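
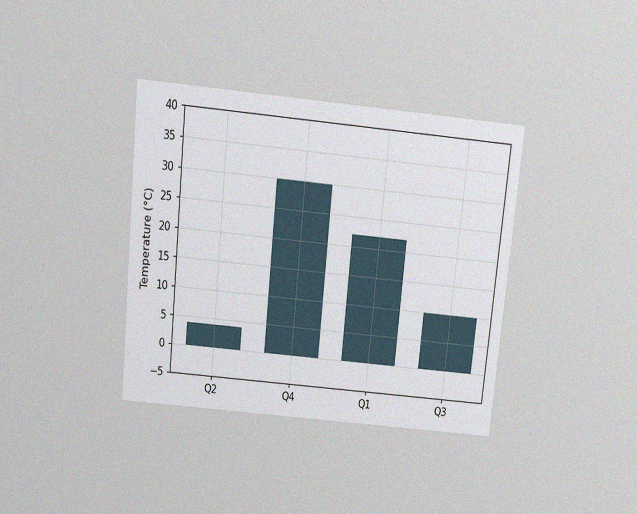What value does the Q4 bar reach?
30°C

The chart is tilted about 6° clockwise and viewed slightly from above, with some photo noise. Reading along the chart's y-axis, the Q4 bar reaches 30°C.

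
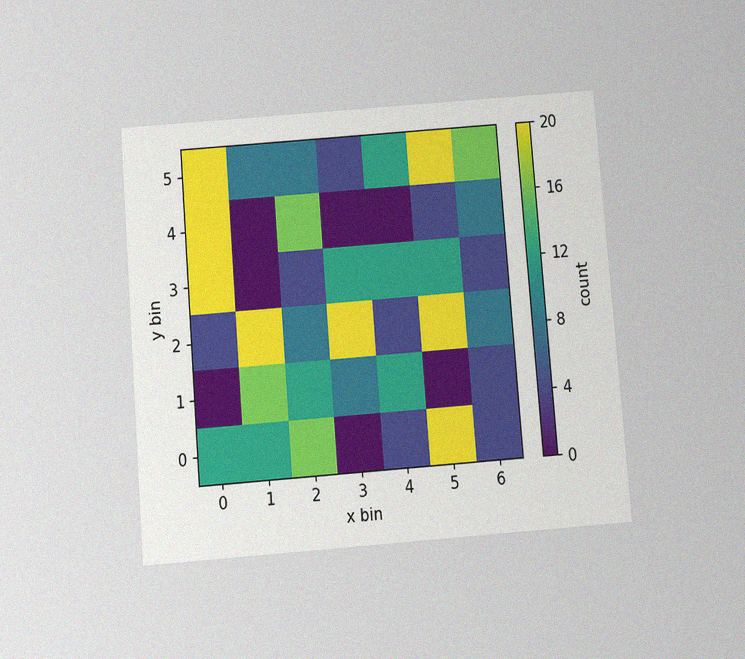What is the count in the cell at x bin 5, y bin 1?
0

The chart is tilted about 5° counter-clockwise and viewed slightly from below, with some photo noise. Matching the cell (5, 1) against the colorbar gives 0.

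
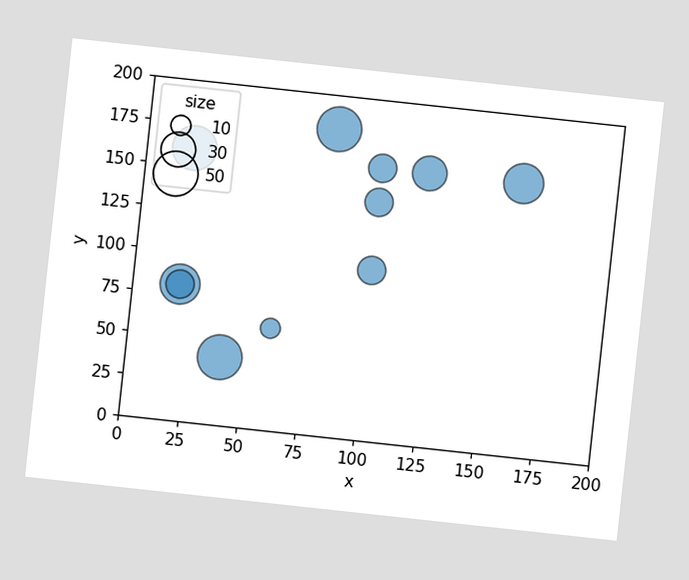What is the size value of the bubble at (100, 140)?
20

The chart is tilted about 6° clockwise. Matching the bubble at (100, 140) against the size legend gives 20.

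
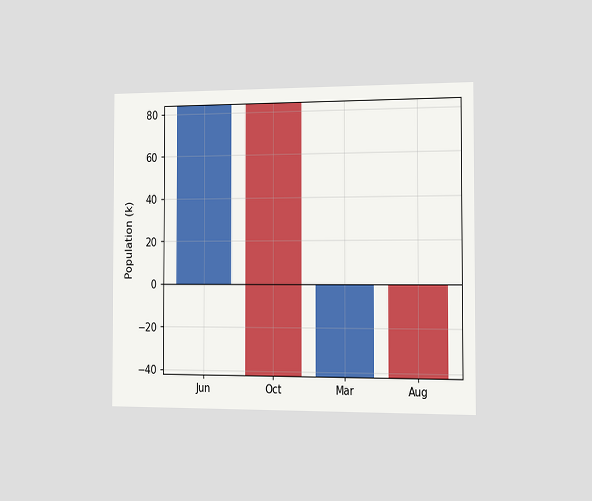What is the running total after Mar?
0k

The chart is viewed slightly from the right. After Mar the running total reaches 0k.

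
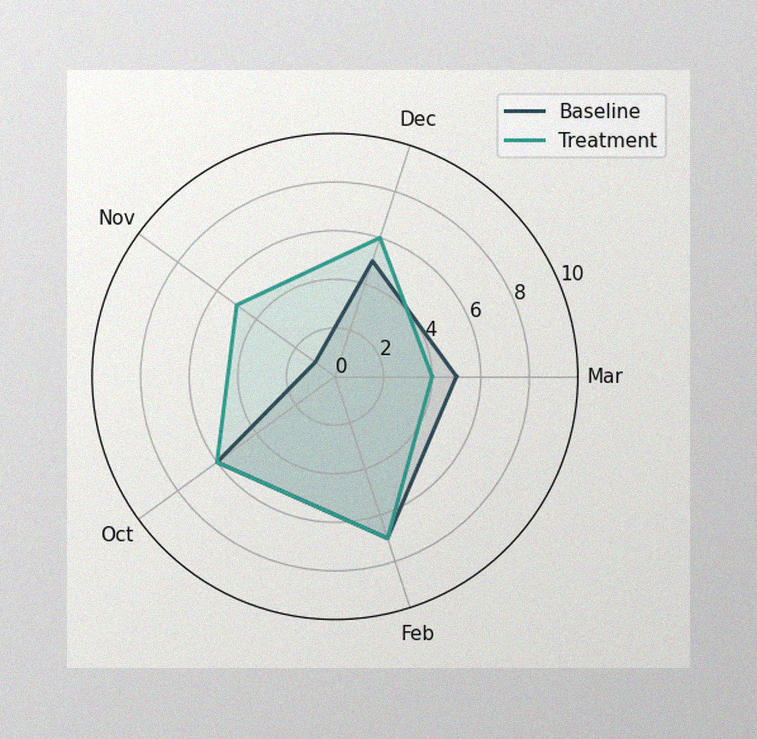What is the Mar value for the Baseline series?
5

The image has some photo noise and uneven lighting. On the Mar axis, Baseline reaches 5.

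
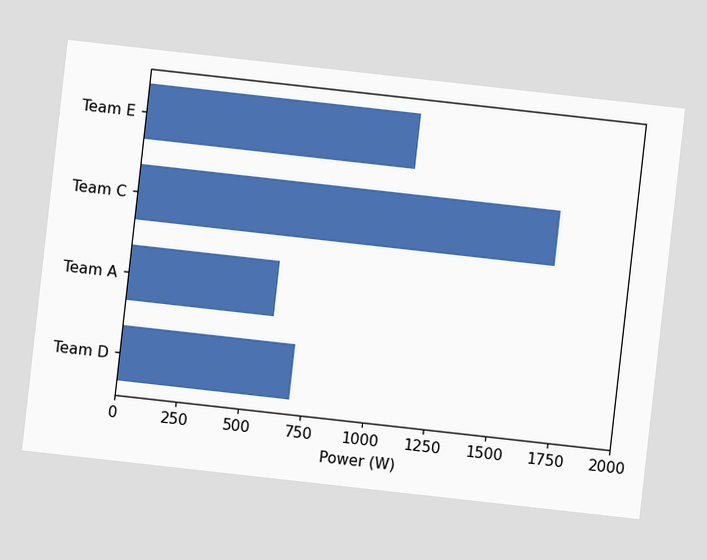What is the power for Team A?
600W

The chart is tilted about 6° clockwise. Reading along the chart's x-axis, the Team A bar reaches 600W.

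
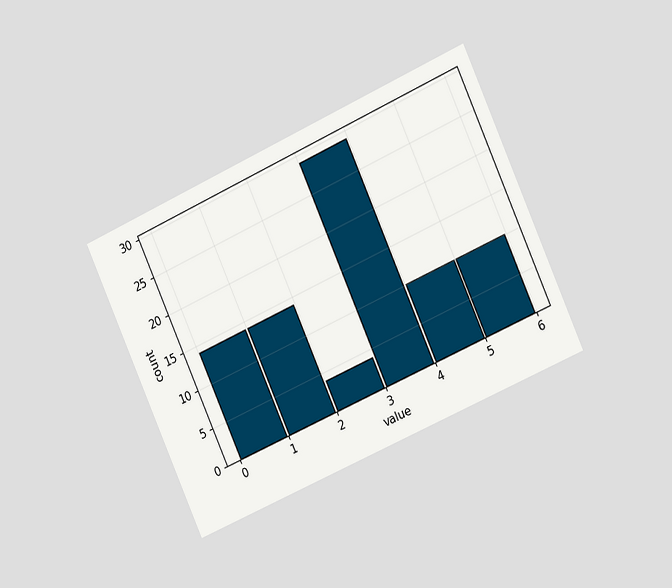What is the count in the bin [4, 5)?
10

The chart is tilted about 24° counter-clockwise and viewed slightly from the right. The [4, 5) bin has height 10.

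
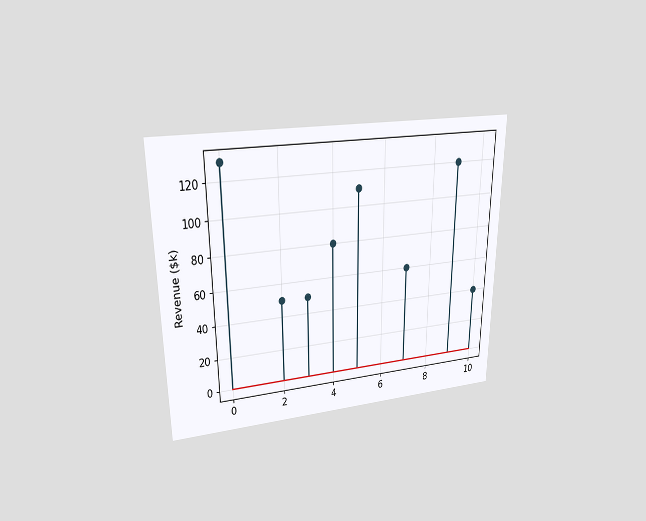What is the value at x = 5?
$110k

The chart is viewed at a slight angle. The stem at x=5 reaches $110k.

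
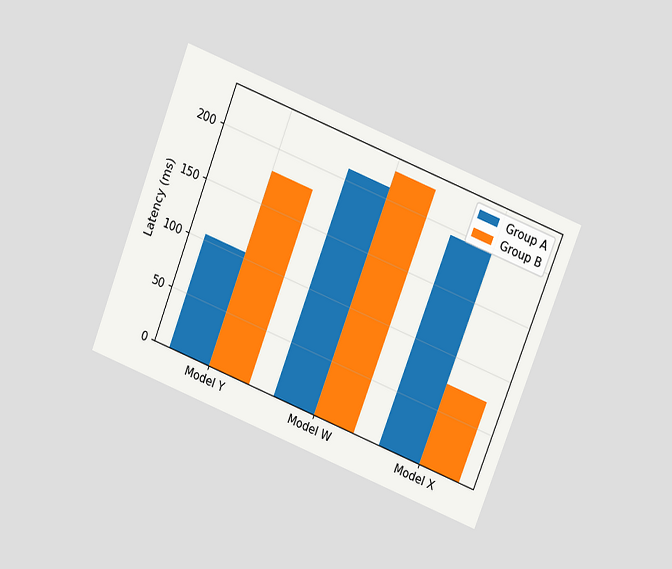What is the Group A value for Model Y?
105ms

The chart is tilted about 21° clockwise and viewed at a slight angle. The Group A bar at Model Y reaches 105ms on the y-axis.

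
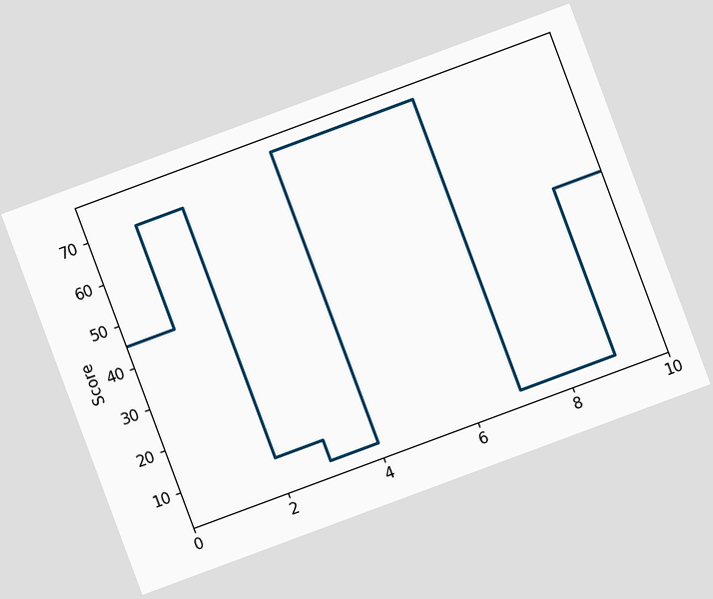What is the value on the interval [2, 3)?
10

The chart is tilted about 20° counter-clockwise. On [2, 3) the step sits at 10.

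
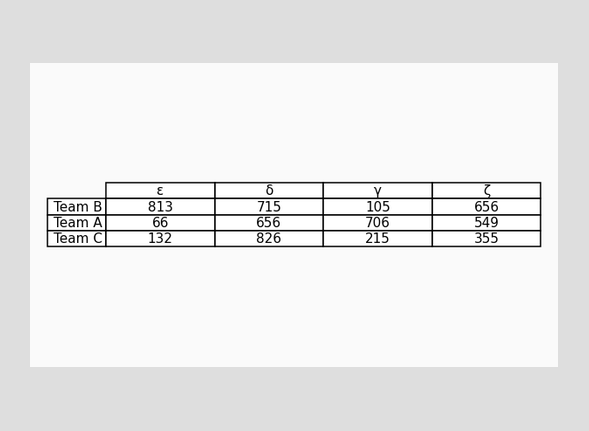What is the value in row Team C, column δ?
The (Team C, δ) cell reads 826.

826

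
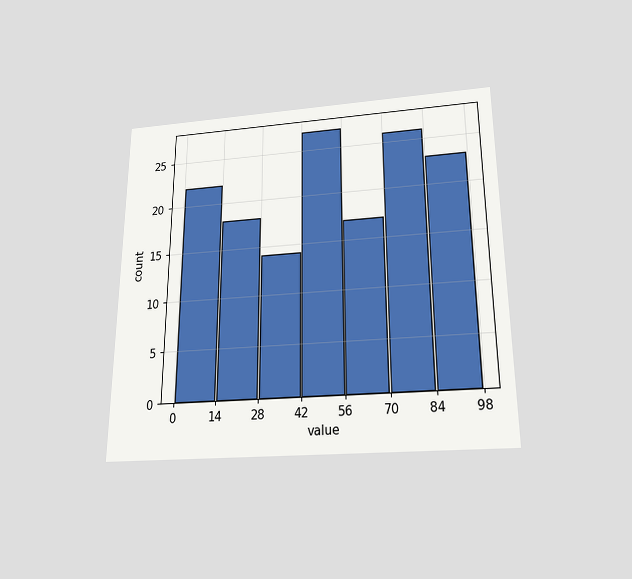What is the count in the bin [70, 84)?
26

The chart is viewed slightly from below. The [70, 84) bin has height 26.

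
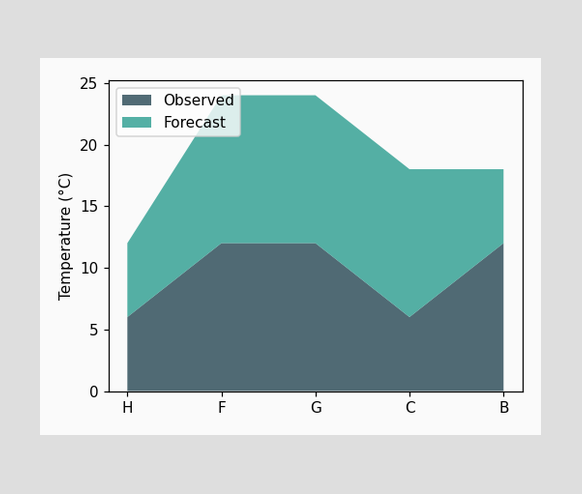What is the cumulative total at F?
The stacked total at F reaches 24°C.

24°C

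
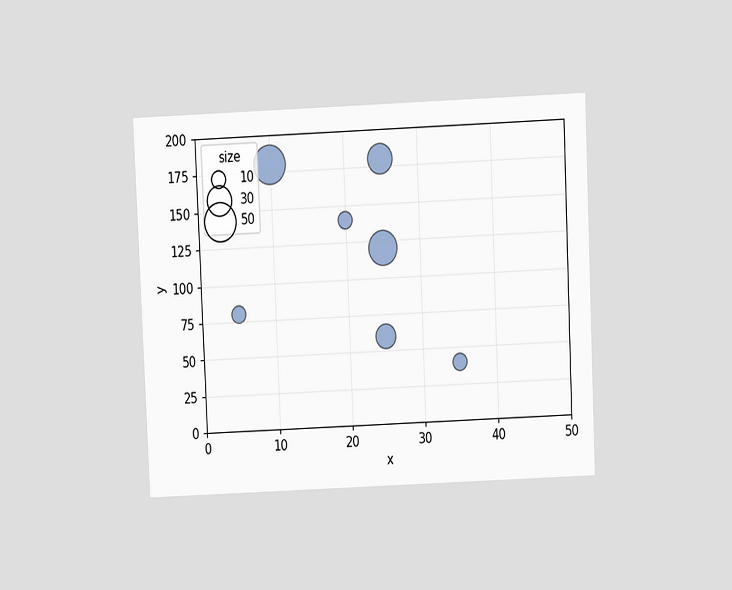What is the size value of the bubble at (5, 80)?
The chart is tilted about 3° counter-clockwise and viewed slightly from above. Matching the bubble at (5, 80) against the size legend gives 10.

10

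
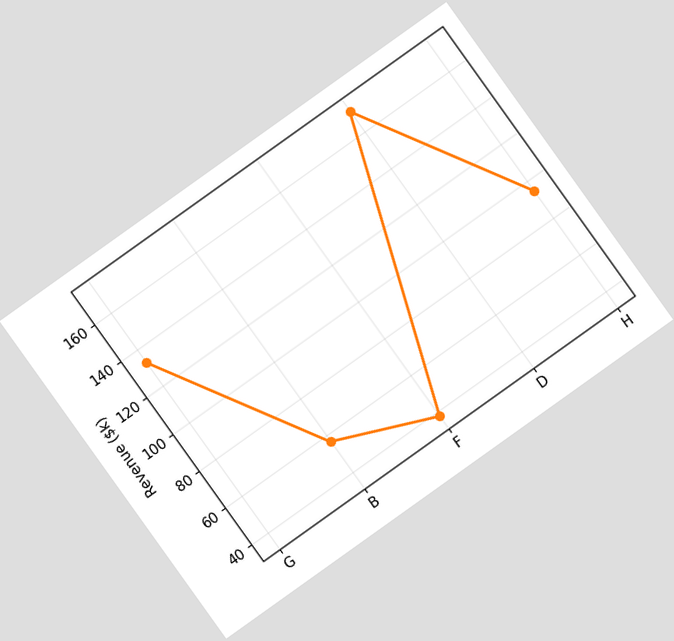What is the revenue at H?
The chart is tilted about 36° counter-clockwise. At H, the line is at $95k.

$95k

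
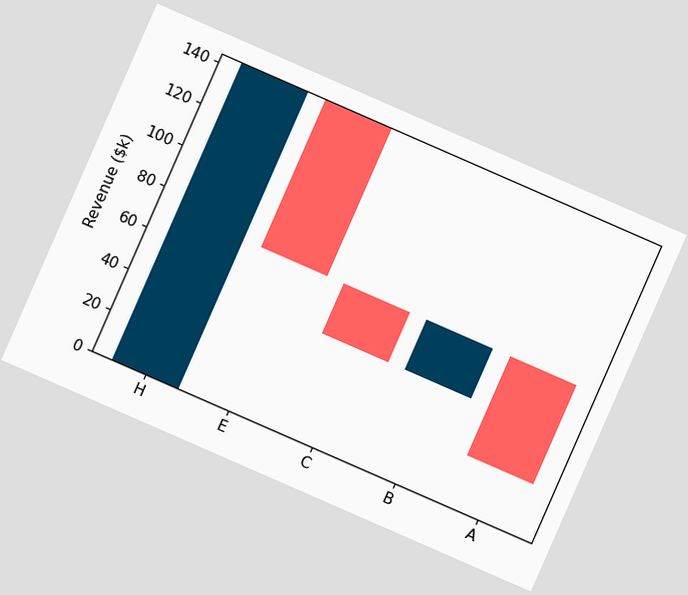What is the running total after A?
$24k

The chart is tilted about 24° clockwise. After A the running total reaches $24k.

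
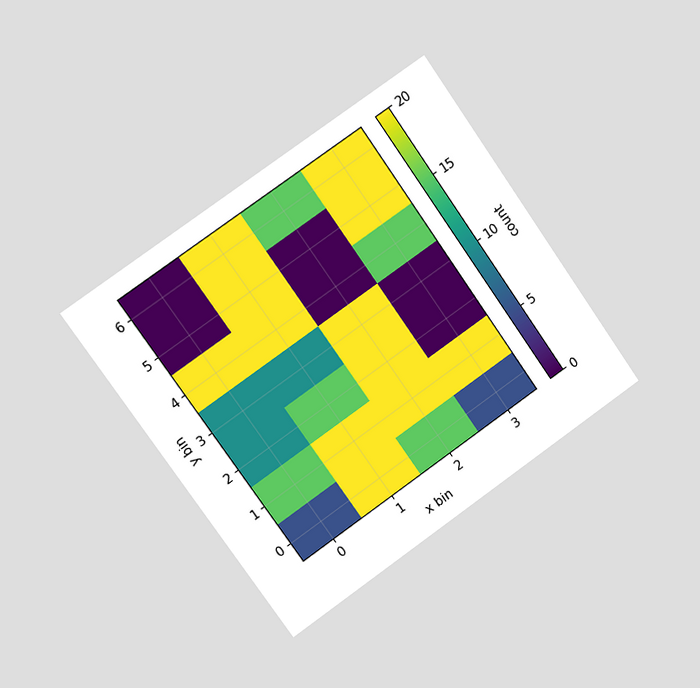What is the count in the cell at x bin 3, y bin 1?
The chart is tilted about 35° counter-clockwise and viewed slightly from the left. Matching the cell (3, 1) against the colorbar gives 20.

20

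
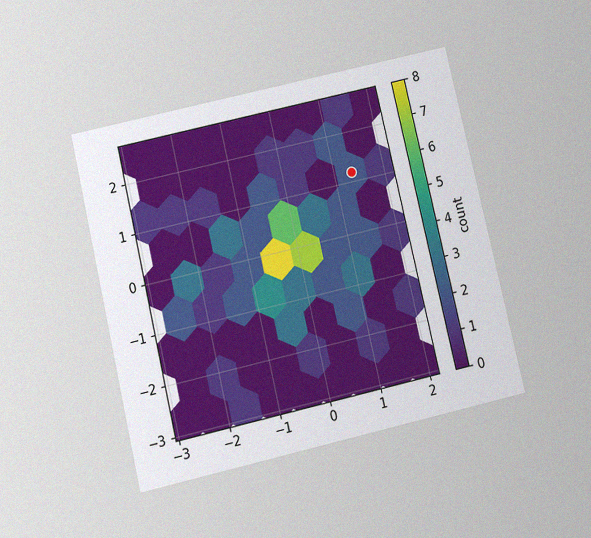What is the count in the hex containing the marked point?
The chart is tilted about 13° counter-clockwise and viewed slightly from below, with some photo noise. The marked hex reads 2 on the colorbar.

2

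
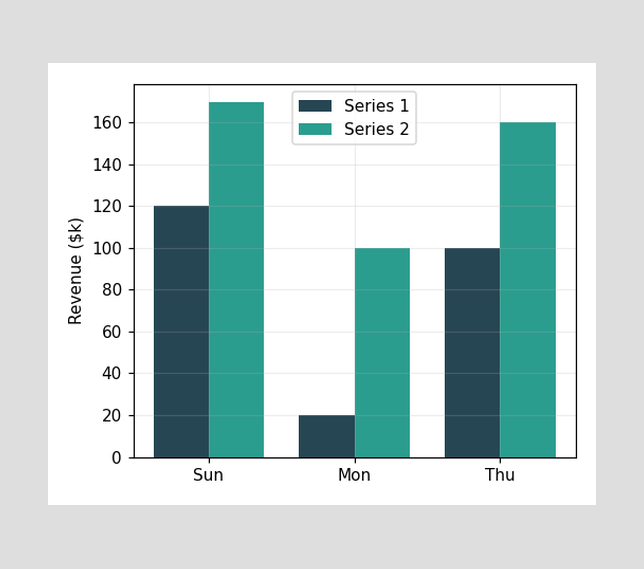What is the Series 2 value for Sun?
$170k

The Series 2 bar at Sun reaches $170k on the y-axis.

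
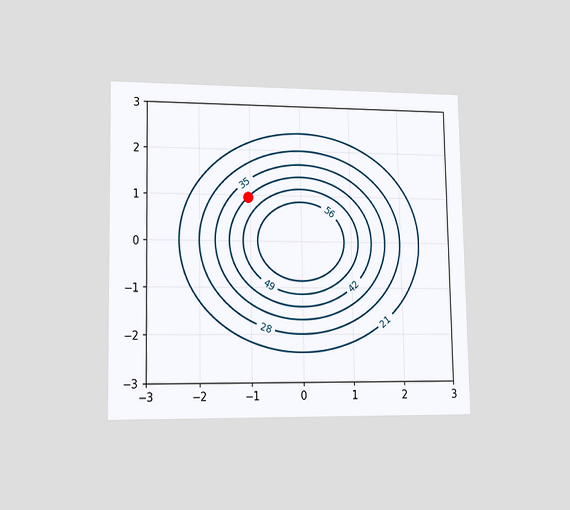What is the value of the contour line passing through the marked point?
42

The chart is viewed at a slight angle. The marked point sits on the contour labelled 42.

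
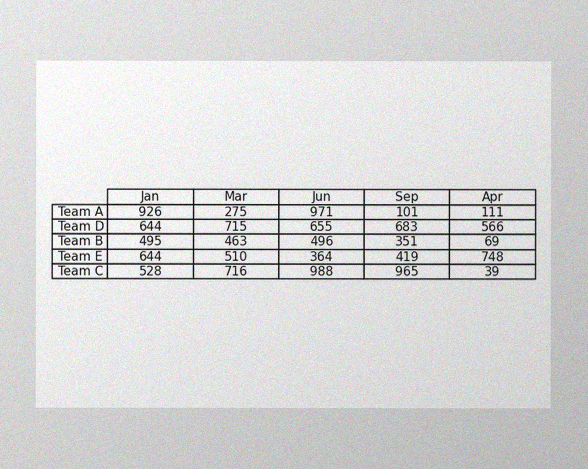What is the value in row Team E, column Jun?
364

The image has some photo noise and uneven lighting. The (Team E, Jun) cell reads 364.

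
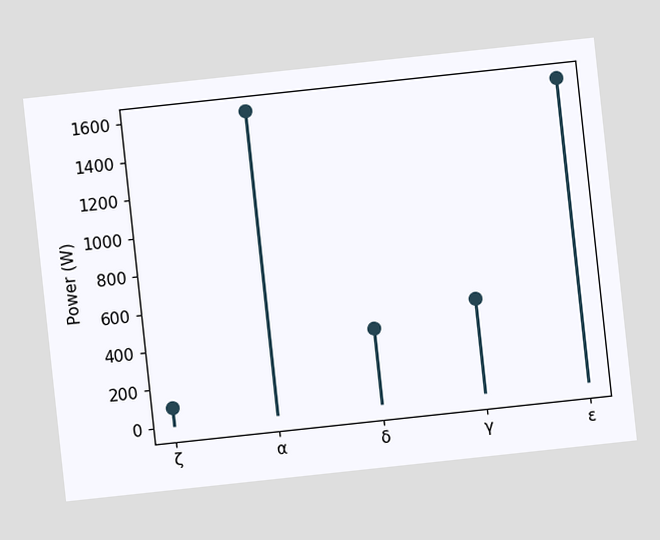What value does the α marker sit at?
1600W

The chart is tilted about 6° counter-clockwise. The α marker sits at 1600W.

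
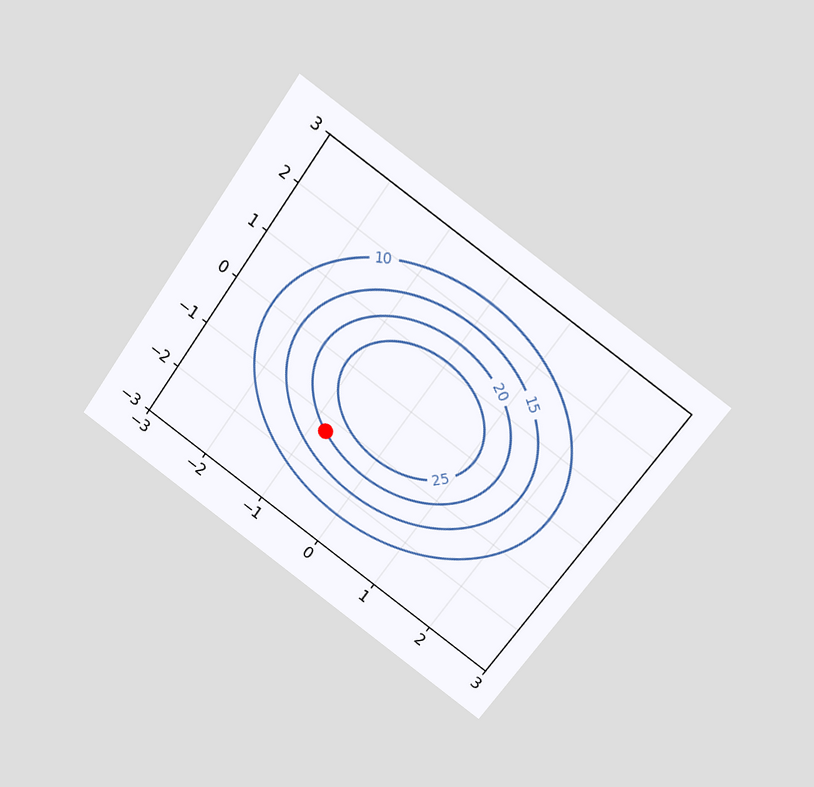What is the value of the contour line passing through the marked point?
20

The chart is tilted about 36° clockwise and viewed slightly from above. The marked point sits on the contour labelled 20.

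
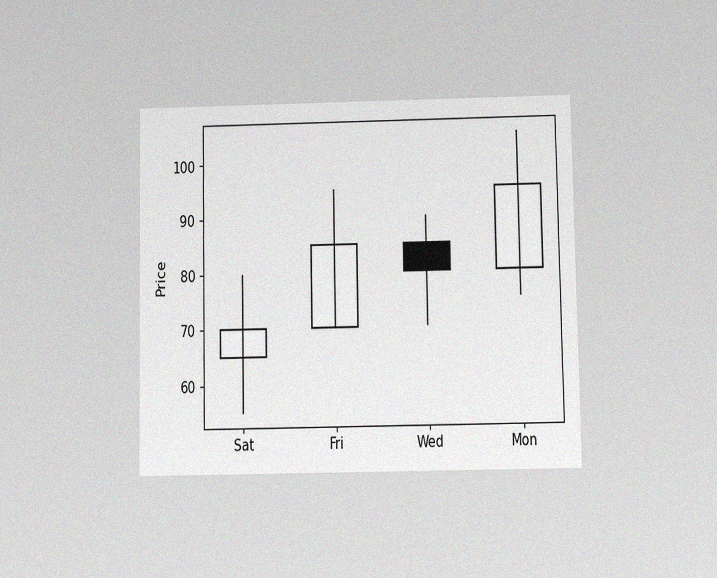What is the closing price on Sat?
70

The chart is viewed at a slight angle, with some photo noise. The Sat candle closes at 70.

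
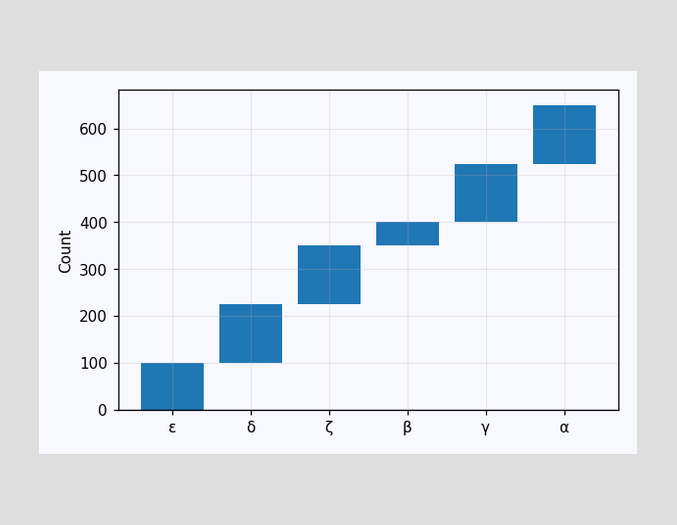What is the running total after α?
After α the running total reaches 650.

650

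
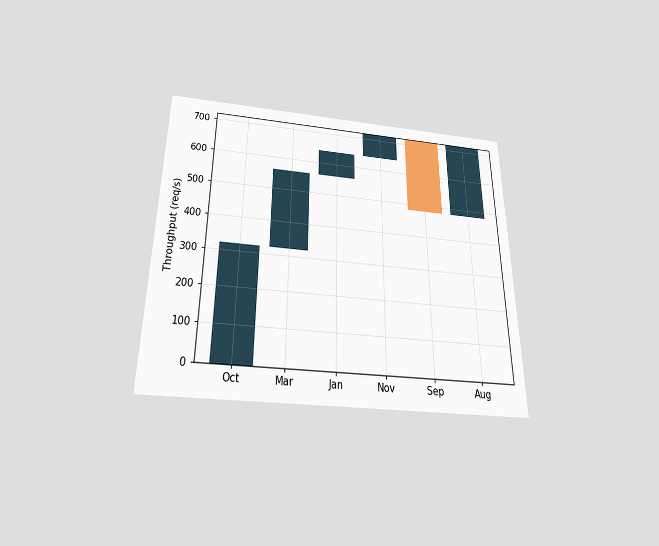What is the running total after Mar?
The chart is viewed slightly from below. After Mar the running total reaches 560req/s.

560req/s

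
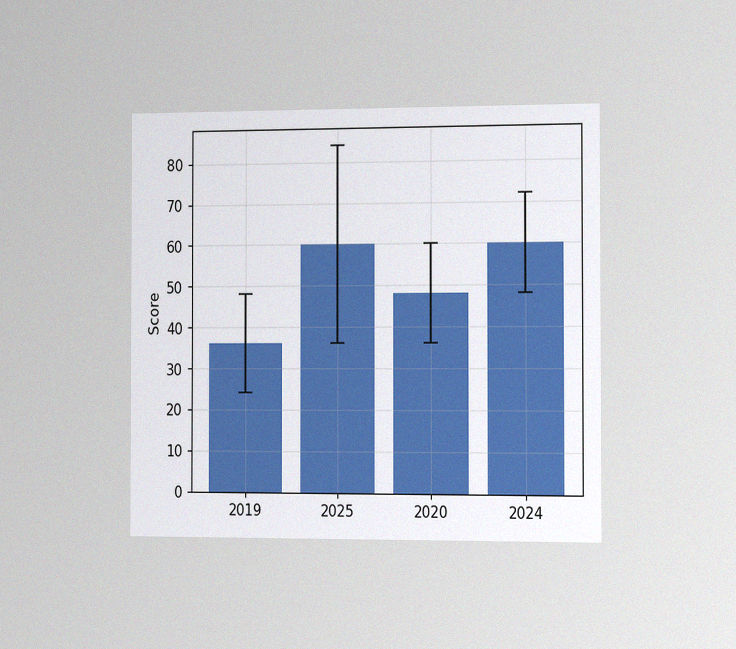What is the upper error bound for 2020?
The chart is viewed slightly from the right, with some photo noise. The 2020 bar's upper whisker reaches 60.

60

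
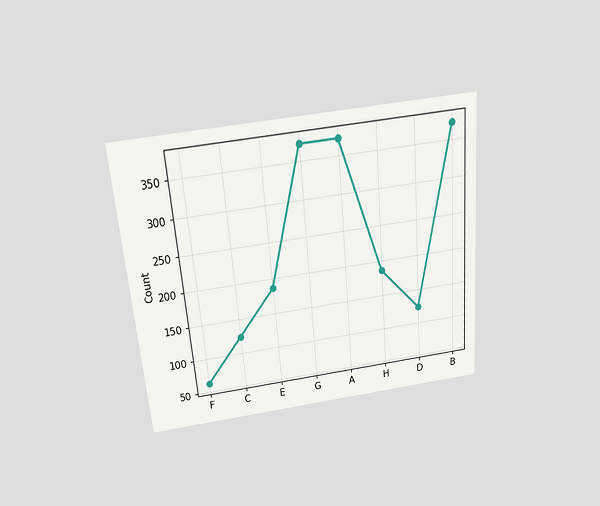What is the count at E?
186

The chart is tilted about 5° counter-clockwise and viewed slightly from above. At E, the line is at 186.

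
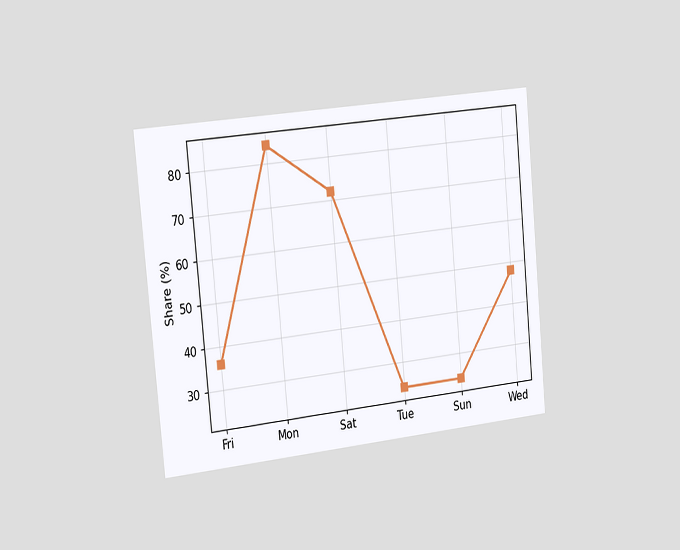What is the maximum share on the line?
The chart is tilted about 5° counter-clockwise and viewed slightly from the left. The highest point is at Mon, and reading across to the y-axis gives 84%.

84%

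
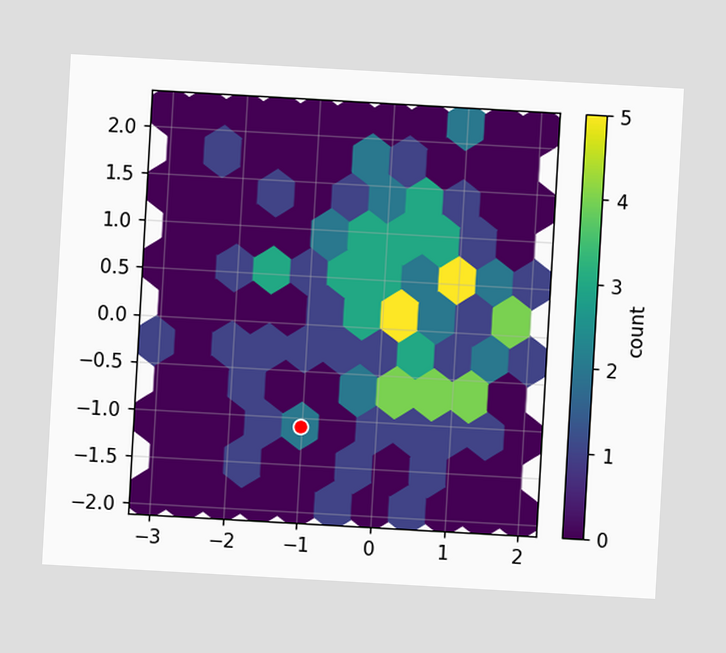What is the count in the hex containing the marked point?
The chart is tilted about 3° clockwise. The marked hex reads 2 on the colorbar.

2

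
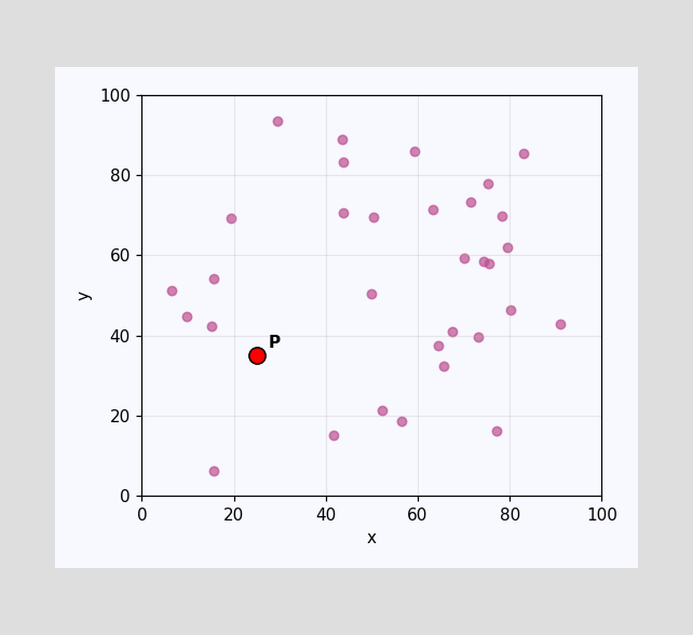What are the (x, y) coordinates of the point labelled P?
Following the gridlines from P to each axis, P sits at (25, 35).

(25, 35)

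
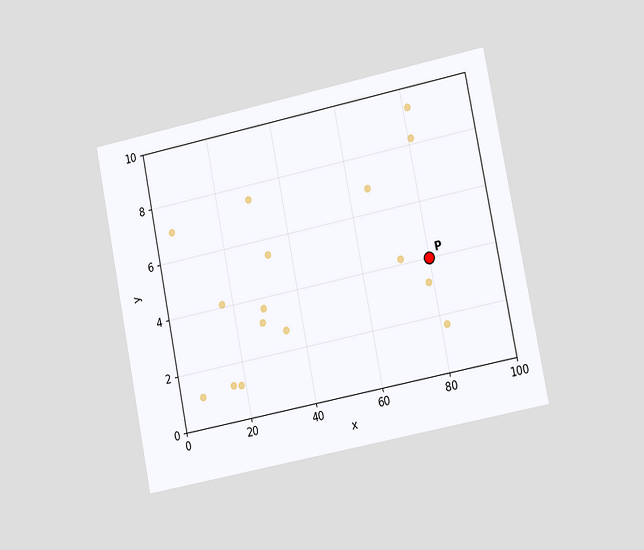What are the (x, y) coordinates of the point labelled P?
The chart is tilted about 11° counter-clockwise and viewed slightly from the right. Following the gridlines from P to each axis, P sits at (80, 4).

(80, 4)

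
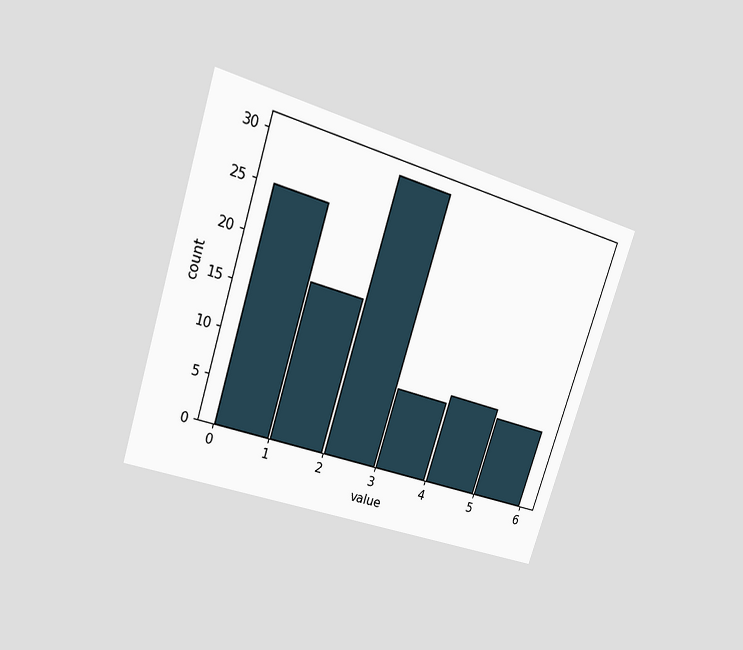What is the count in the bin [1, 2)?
The chart is tilted about 18° clockwise and viewed at a slight angle. The [1, 2) bin has height 17.

17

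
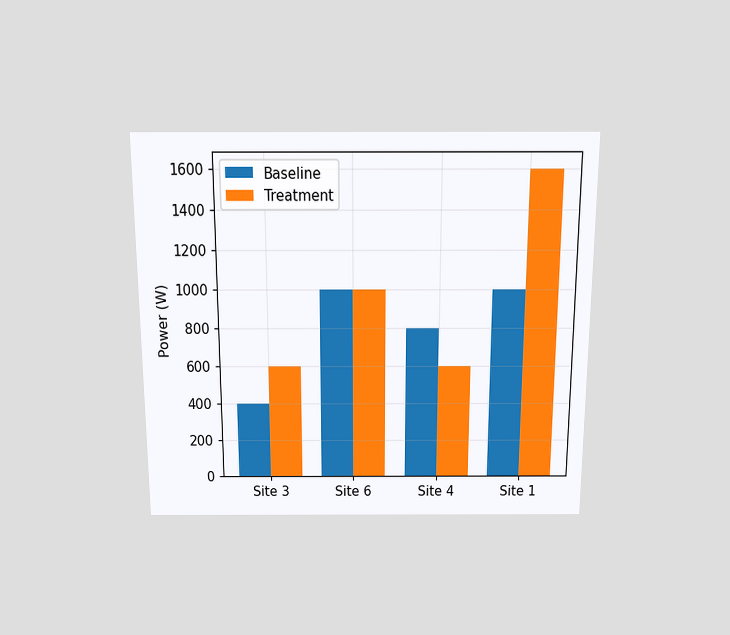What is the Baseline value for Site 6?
1000W

The chart is viewed slightly from above. The Baseline bar at Site 6 reaches 1000W on the y-axis.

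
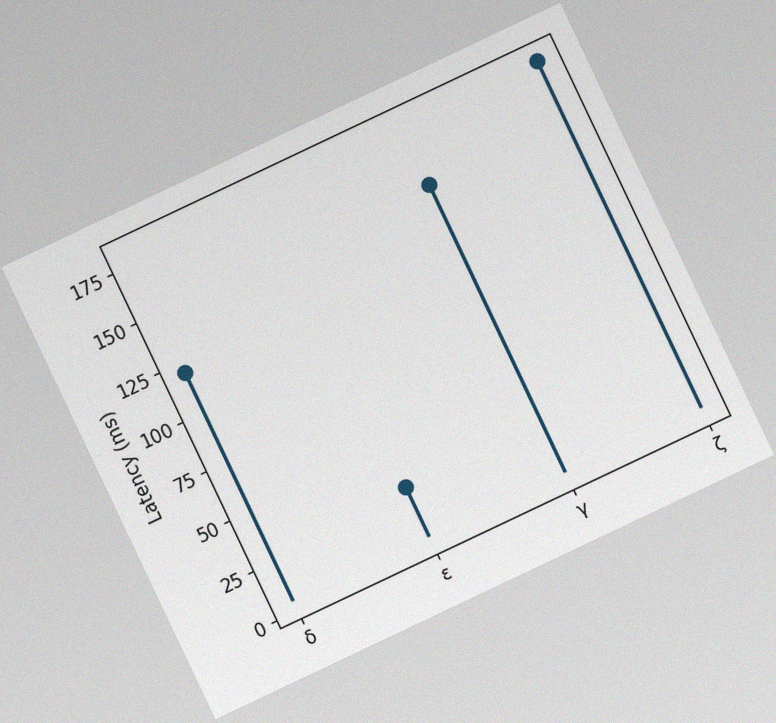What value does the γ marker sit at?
150ms

The chart is tilted about 25° counter-clockwise, with some photo noise. The γ marker sits at 150ms.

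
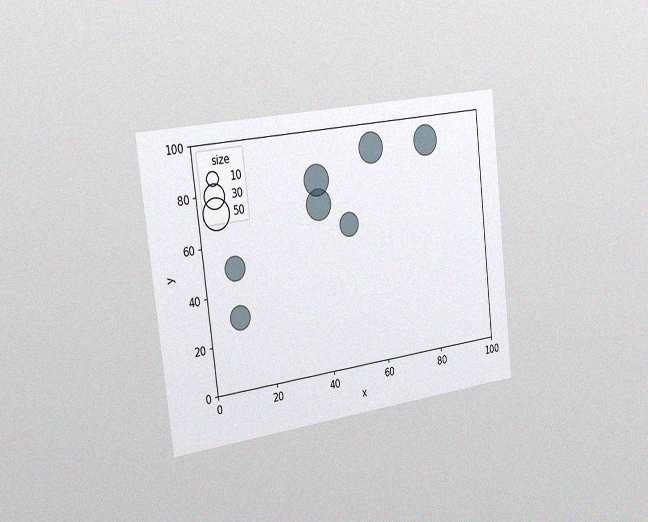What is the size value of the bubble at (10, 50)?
30

The chart is tilted about 7° counter-clockwise and viewed slightly from the left, with some photo noise. Matching the bubble at (10, 50) against the size legend gives 30.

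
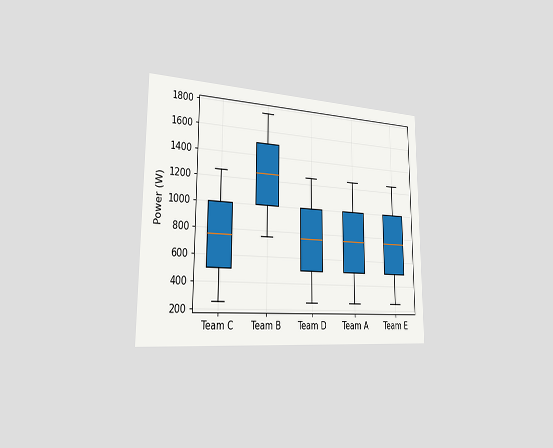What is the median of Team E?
The chart is viewed slightly from the left. The median line in the Team E box sits at 750W.

750W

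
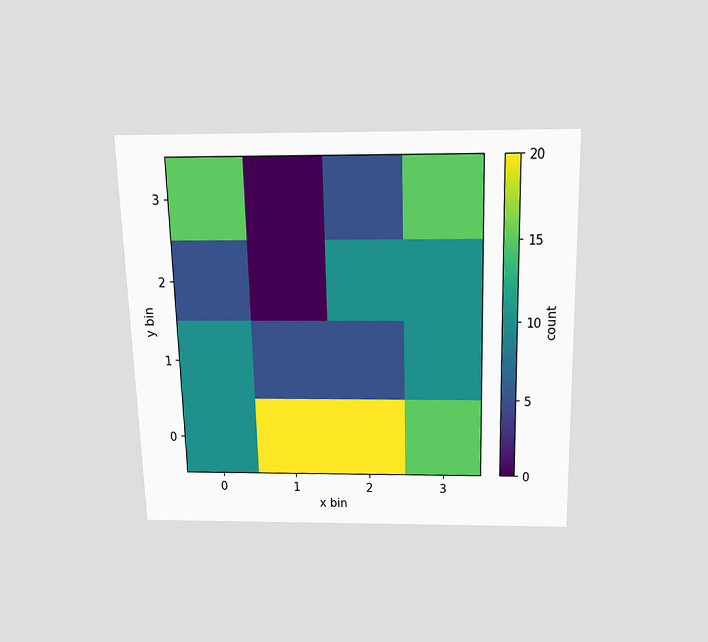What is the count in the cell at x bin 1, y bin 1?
The chart is viewed slightly from above. Matching the cell (1, 1) against the colorbar gives 5.

5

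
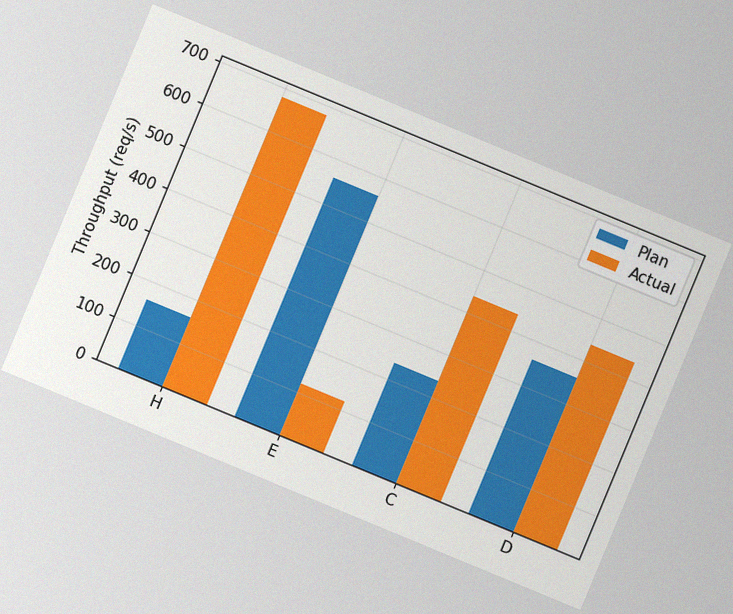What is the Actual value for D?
The chart is tilted about 23° clockwise, with some photo noise. The Actual bar at D reaches 440req/s on the y-axis.

440req/s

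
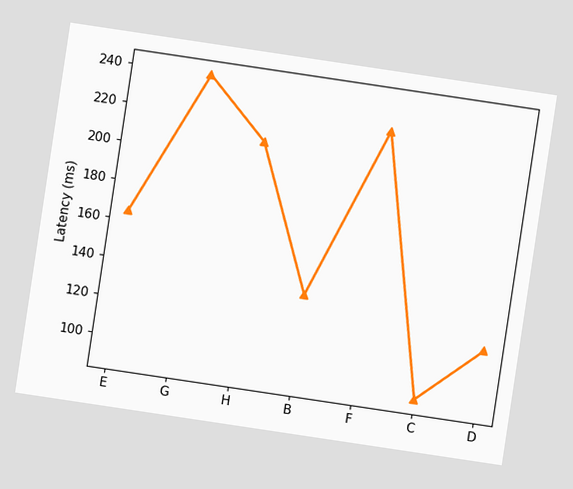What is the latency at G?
The chart is tilted about 9° clockwise. At G, the line is at 240ms.

240ms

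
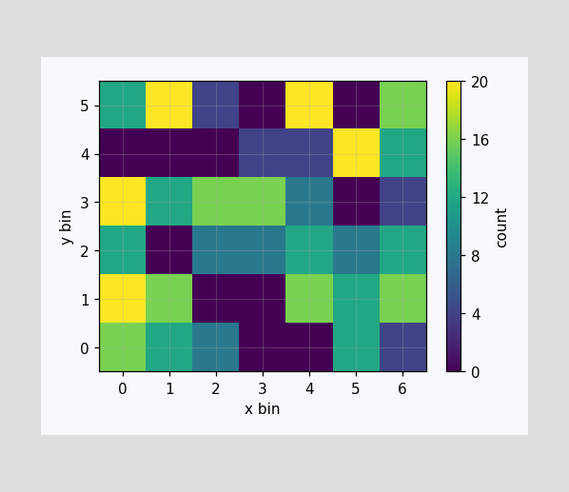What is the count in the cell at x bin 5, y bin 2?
Matching the cell (5, 2) against the colorbar gives 8.

8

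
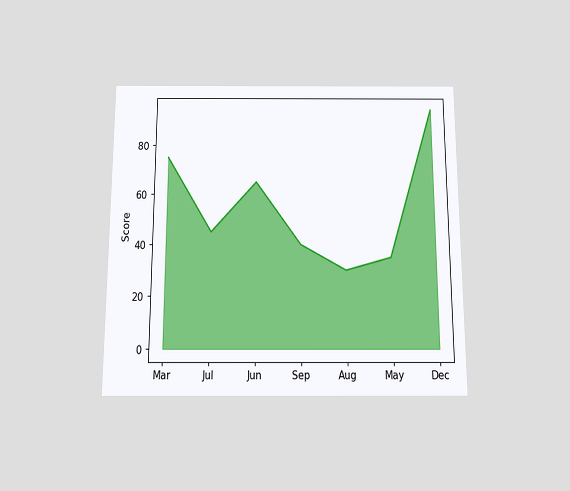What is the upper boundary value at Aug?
30

The chart is viewed slightly from below. At Aug the upper boundary is at 30.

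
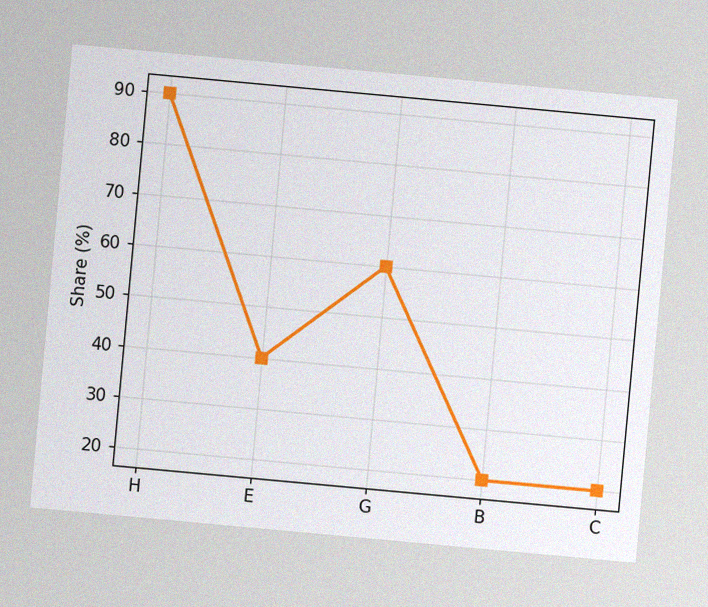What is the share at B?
20%

The chart is tilted about 5° clockwise, with some photo noise. At B, the line is at 20%.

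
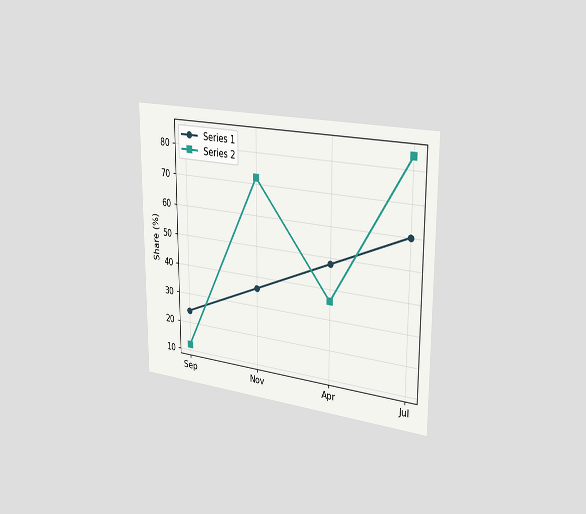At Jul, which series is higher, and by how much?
Series 2, by 24%

The chart is viewed slightly from the right. At Jul, Series 2 sits above the other line by 24%.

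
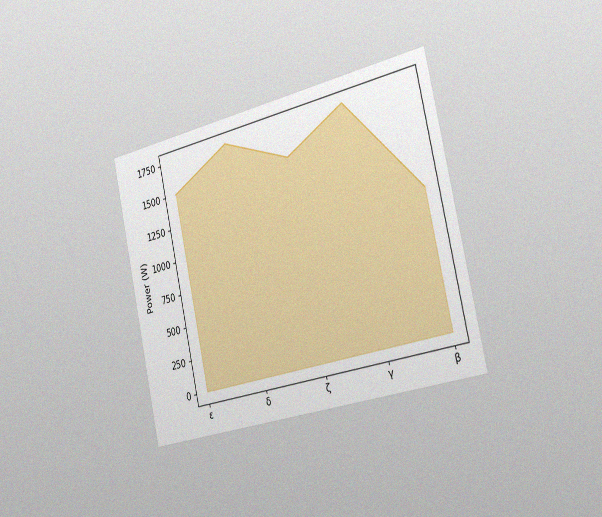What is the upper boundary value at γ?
The chart is tilted about 12° counter-clockwise and viewed slightly from the right, with some photo noise. At γ the upper boundary is at 1750W.

1750W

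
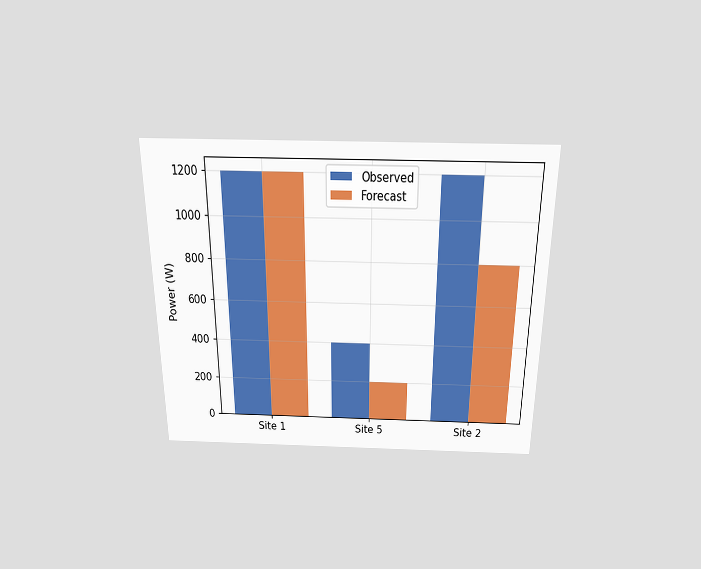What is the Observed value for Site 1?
The chart is viewed slightly from above. The Observed bar at Site 1 reaches 1200W on the y-axis.

1200W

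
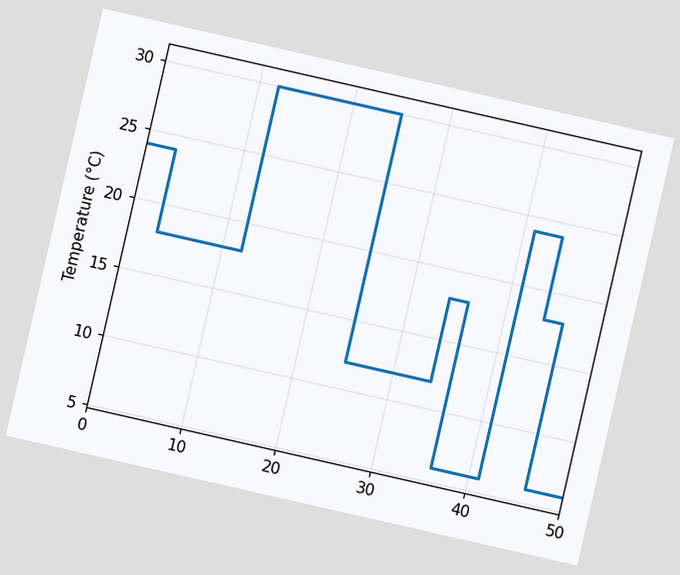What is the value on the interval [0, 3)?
The chart is tilted about 13° clockwise. On [0, 3) the step sits at 24°C.

24°C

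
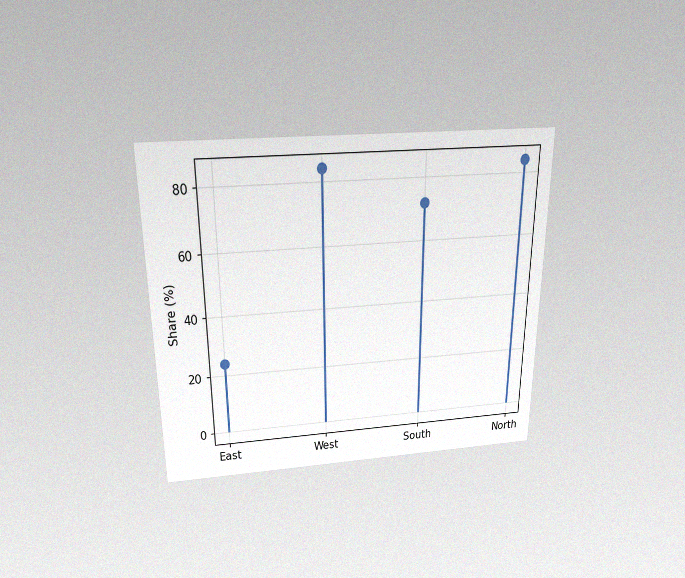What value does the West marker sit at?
84%

The chart is viewed slightly from above, with some photo noise. The West marker sits at 84%.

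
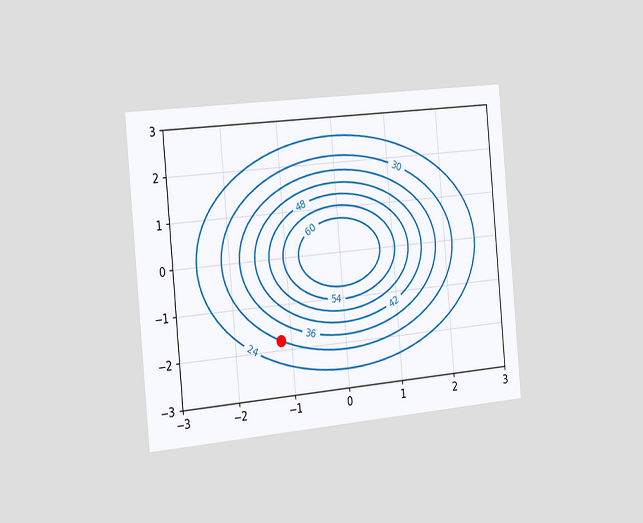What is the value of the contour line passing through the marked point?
The chart is tilted about 5° counter-clockwise and viewed slightly from the left. The marked point sits on the contour labelled 30.

30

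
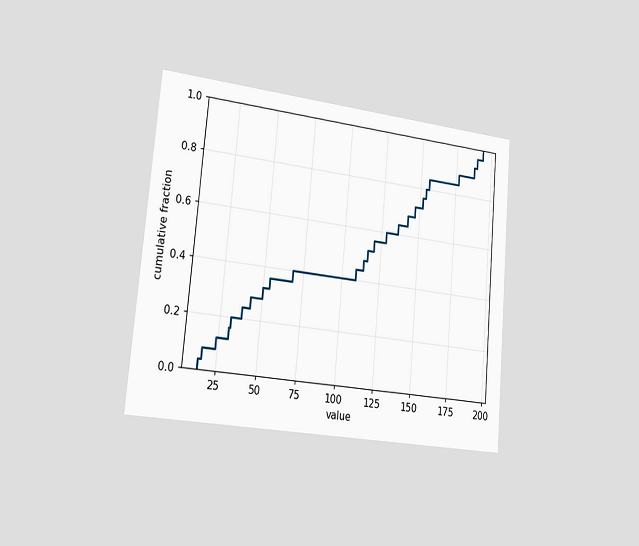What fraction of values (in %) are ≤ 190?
96%

The chart is tilted about 5° clockwise and viewed slightly from the left. At x=190 the ECDF step is at 96%.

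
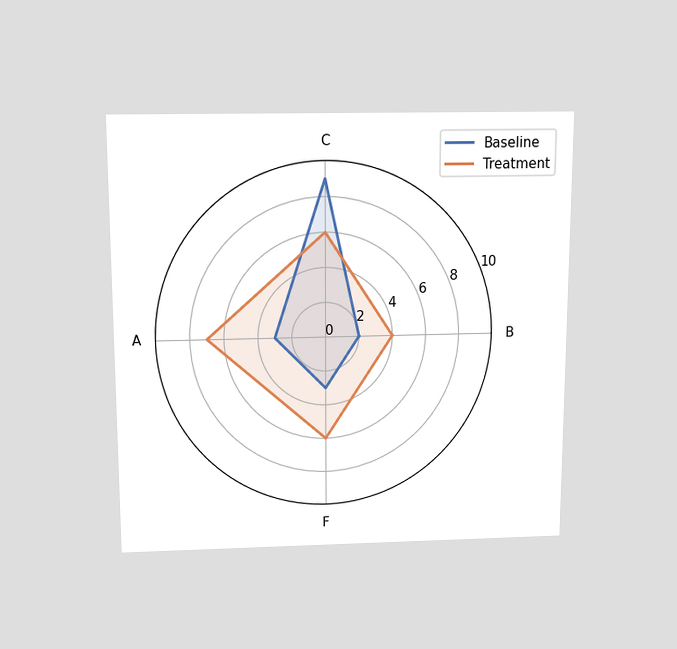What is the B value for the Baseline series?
The chart is viewed slightly from above. On the B axis, Baseline reaches 2.

2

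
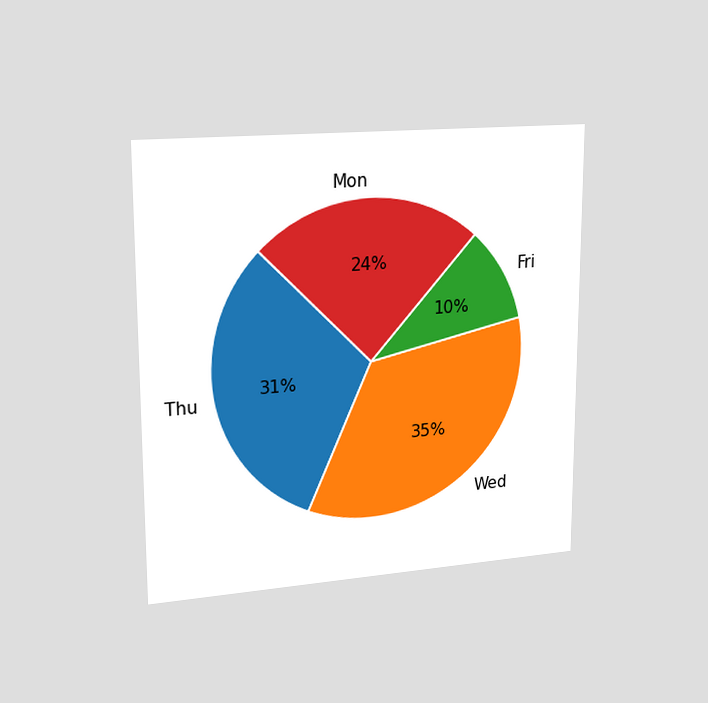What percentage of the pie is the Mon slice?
The chart is viewed slightly from the left. The Mon slice takes up 24% of the pie.

24%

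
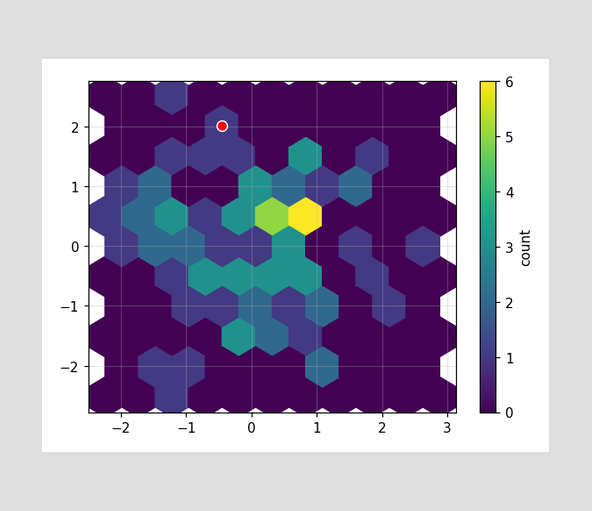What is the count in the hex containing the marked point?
The marked hex reads 1 on the colorbar.

1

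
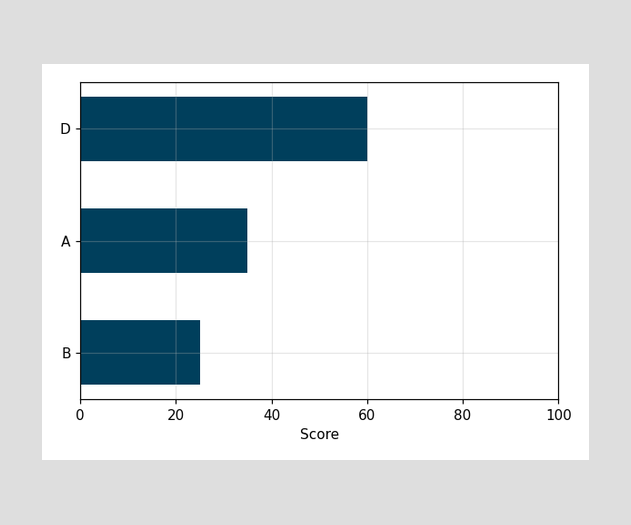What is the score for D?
Reading along the chart's x-axis, the D bar reaches 60.

60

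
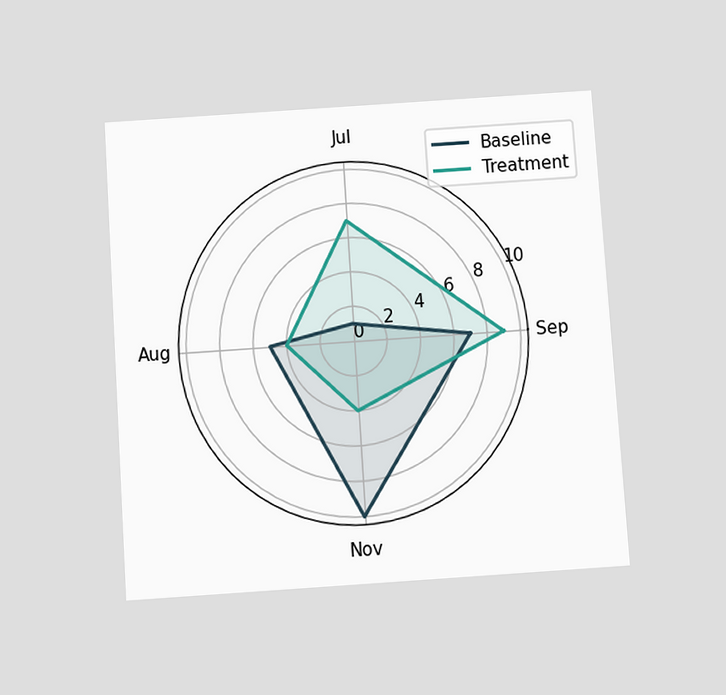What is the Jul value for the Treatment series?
The chart is tilted about 4° counter-clockwise and viewed slightly from below. On the Jul axis, Treatment reaches 7.

7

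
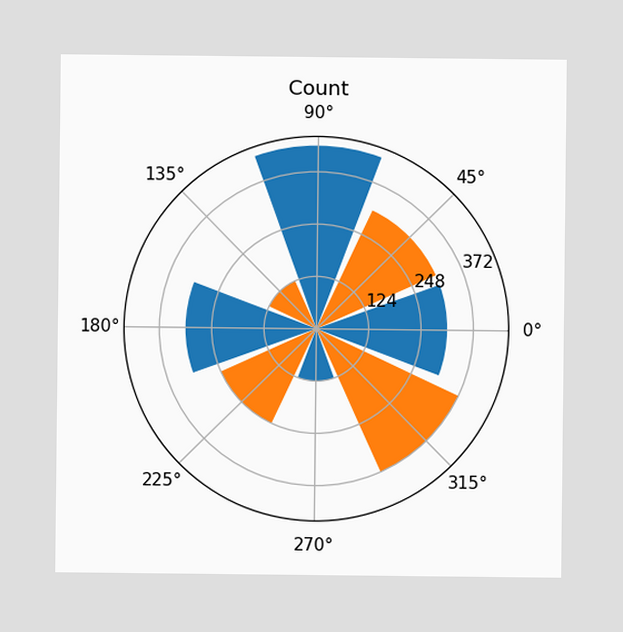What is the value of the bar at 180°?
The bar at 180° reaches 310 on the radial axis.

310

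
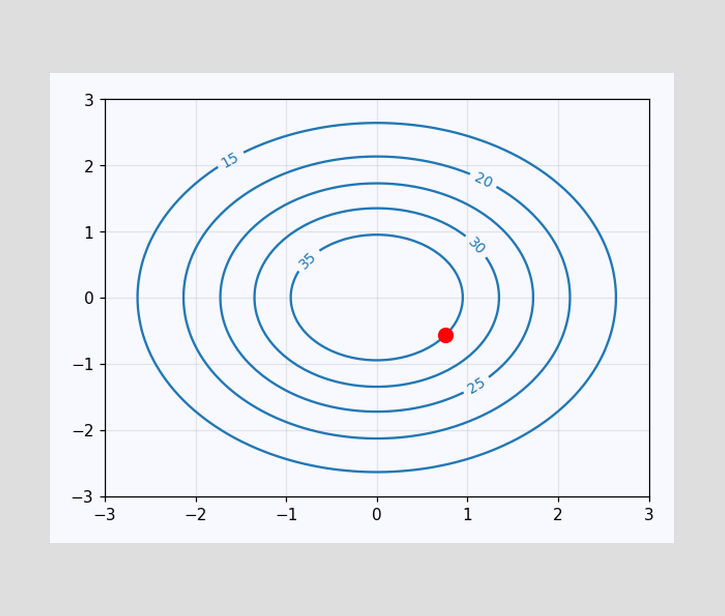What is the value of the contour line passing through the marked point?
35

The marked point sits on the contour labelled 35.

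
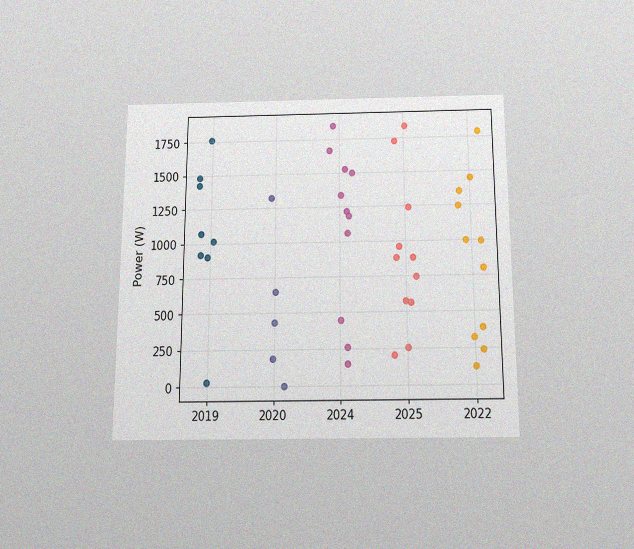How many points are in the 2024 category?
11

The chart is viewed slightly from below, with some photo noise. Counting the markers in the 2024 column gives 11.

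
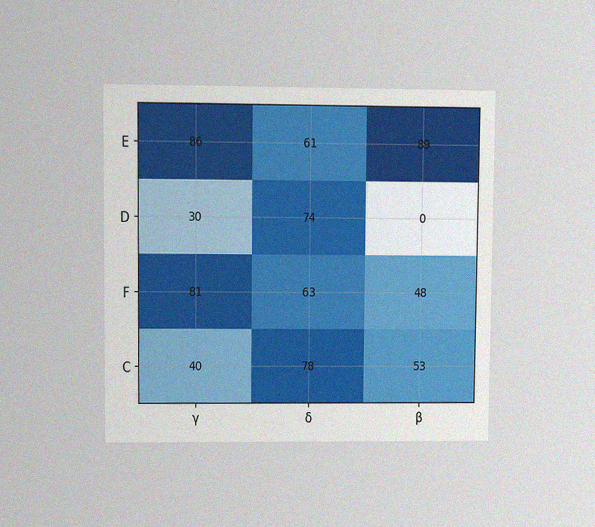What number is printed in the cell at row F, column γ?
81

The chart is viewed at a slight angle, with some photo noise. The (F, γ) cell reads 81.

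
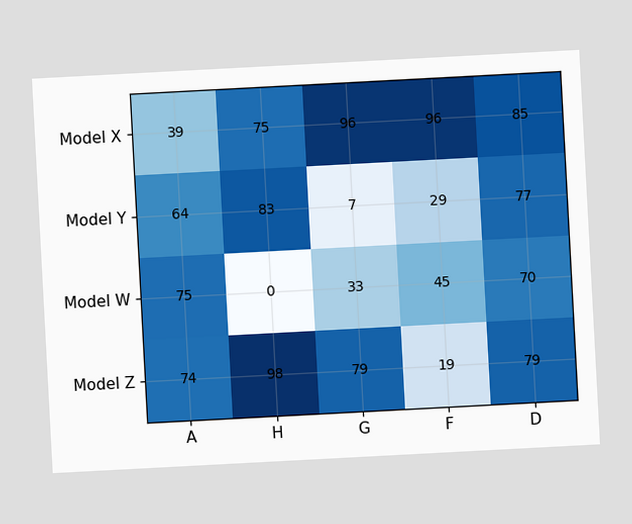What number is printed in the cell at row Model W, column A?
The chart is tilted about 3° counter-clockwise. The (Model W, A) cell reads 75.

75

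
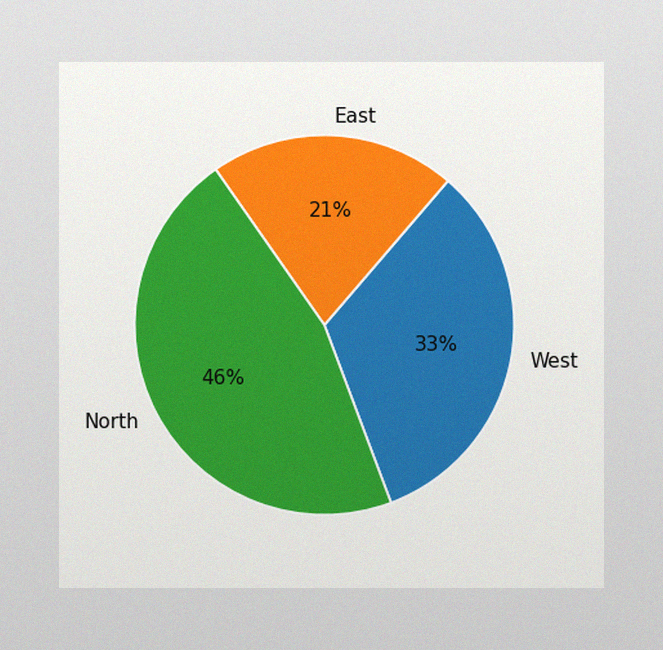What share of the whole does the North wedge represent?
46%

The image has some photo noise and uneven lighting. The North slice takes up 46% of the pie.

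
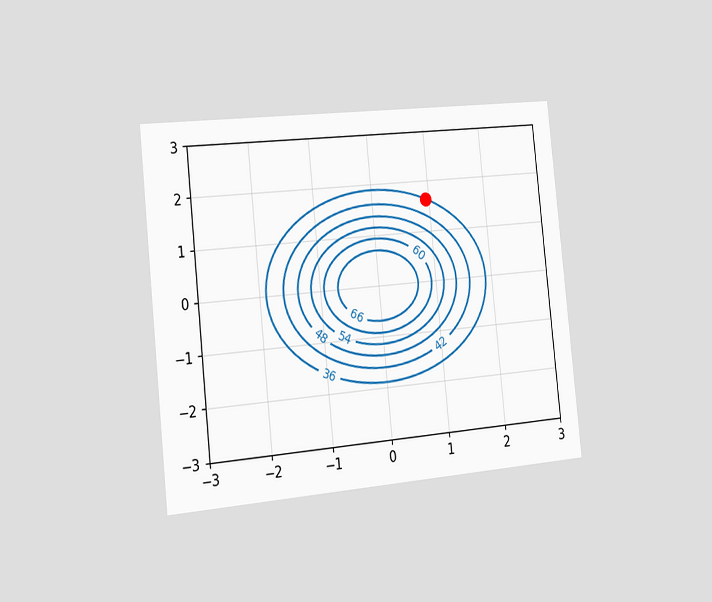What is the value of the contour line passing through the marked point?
The chart is tilted about 6° counter-clockwise and viewed slightly from the left. The marked point sits on the contour labelled 36.

36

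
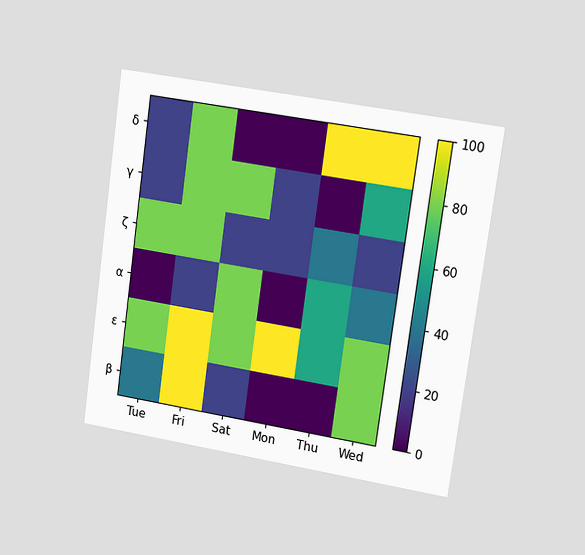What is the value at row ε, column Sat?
80

The chart is tilted about 8° clockwise and viewed slightly from the right. Matching cell (ε, Sat) against the colorbar gives 80.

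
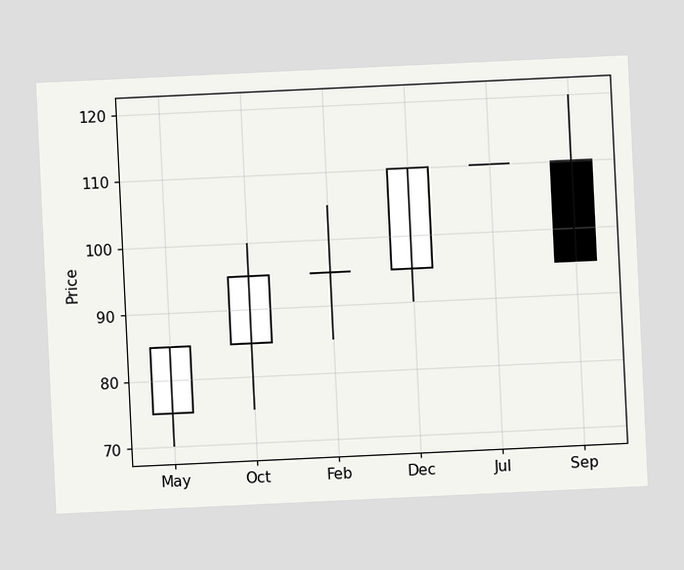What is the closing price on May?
The chart is tilted about 3° counter-clockwise. The May candle closes at 85.

85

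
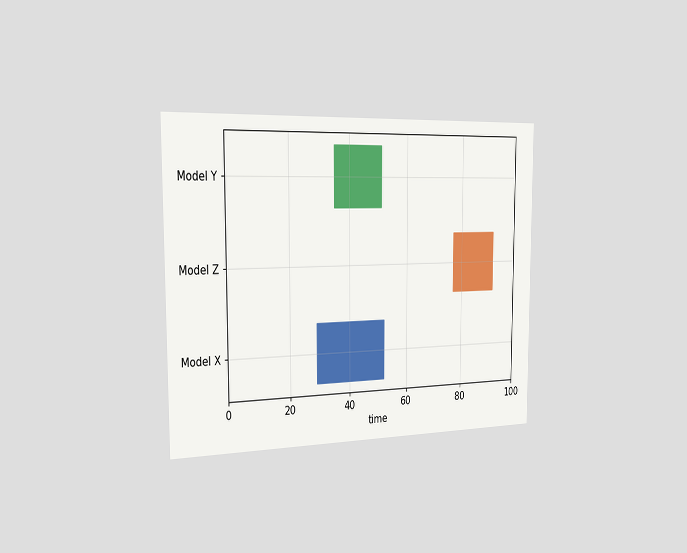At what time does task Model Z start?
77

The chart is viewed slightly from the left. The Model Z bar begins at t=77.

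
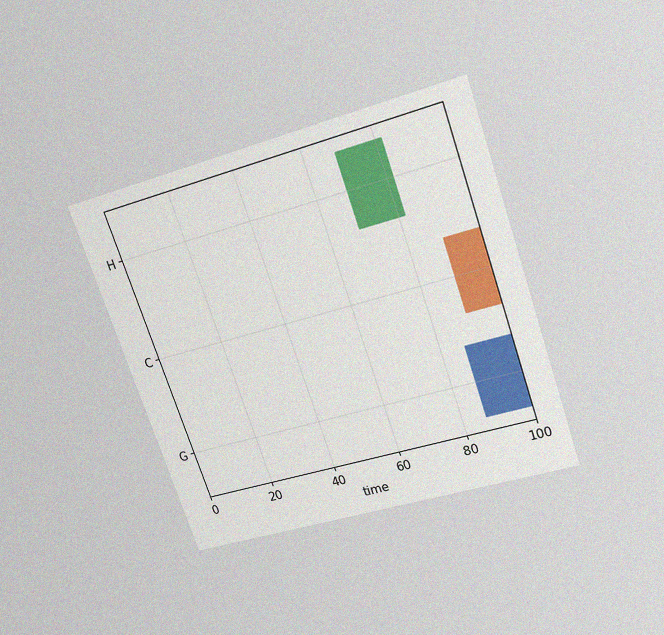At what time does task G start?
87

The chart is tilted about 19° counter-clockwise and viewed slightly from above, with some photo noise. The G bar begins at t=87.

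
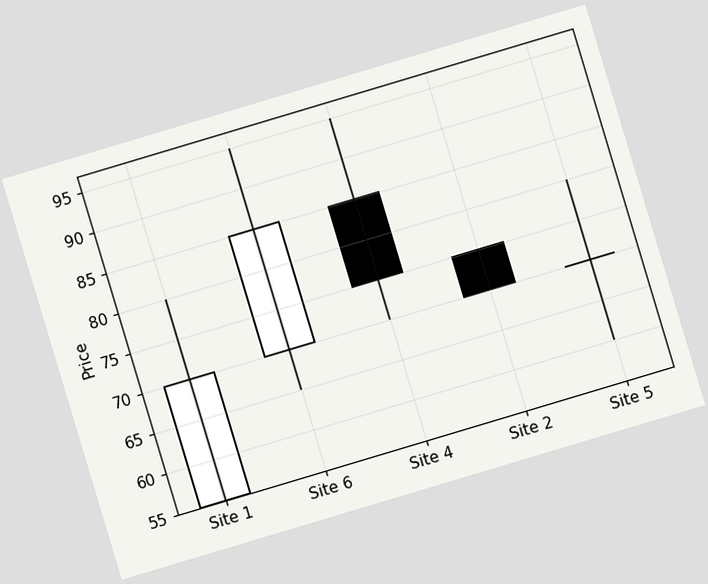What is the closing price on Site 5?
70

The chart is tilted about 17° counter-clockwise. The Site 5 candle closes at 70.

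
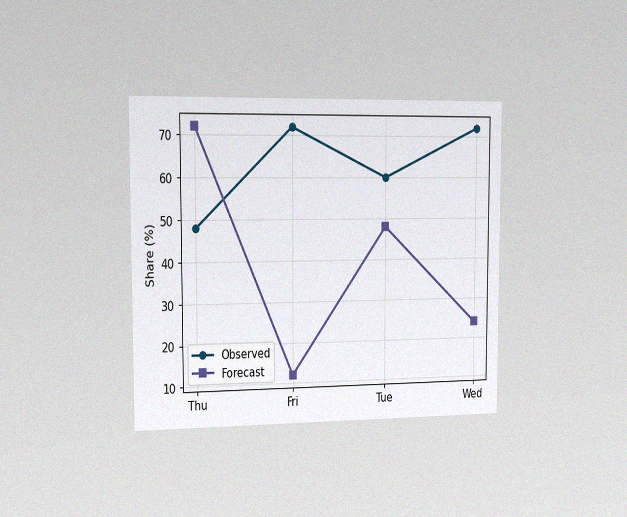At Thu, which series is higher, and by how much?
Forecast, by 24%

The chart is viewed slightly from the left, with some photo noise. At Thu, Forecast sits above the other line by 24%.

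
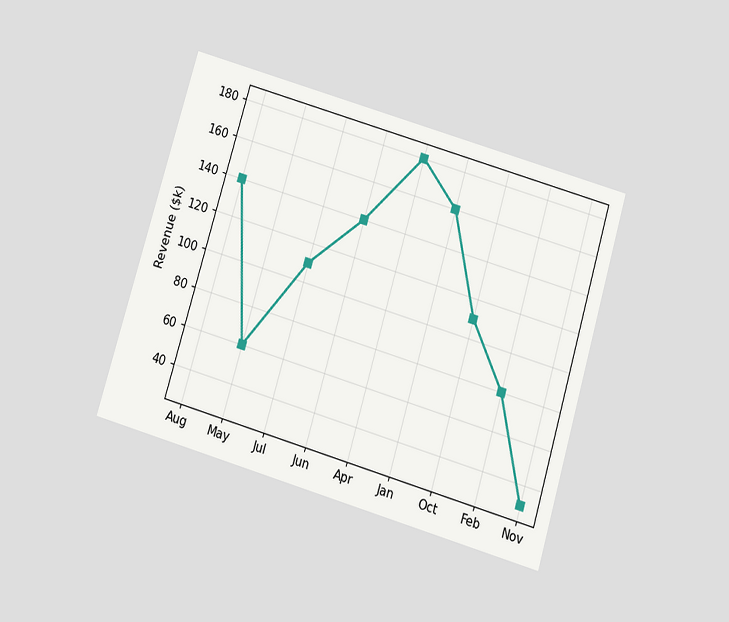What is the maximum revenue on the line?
The chart is tilted about 17° clockwise and viewed slightly from below. The highest point is at Apr, and reading across to the y-axis gives $180k.

$180k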